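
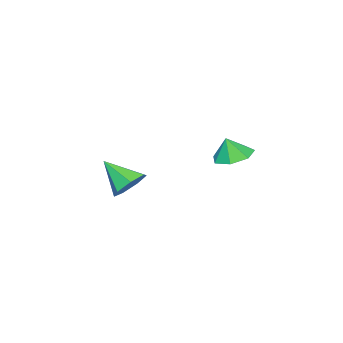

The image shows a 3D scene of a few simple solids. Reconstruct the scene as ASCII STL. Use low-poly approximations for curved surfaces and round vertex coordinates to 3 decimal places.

solid 
facet normal -0.242 0.200 -0.949
outer loop
vertex -3.091 3.073 2.837
vertex -3.984 3.499 3.155
vertex -3.061 3.957 3.016
endloop
endfacet
facet normal 0.912 -0.111 0.395
outer loop
vertex -3.091 3.073 2.837
vertex -3.061 3.957 3.016
vertex -3.696 3.261 4.285
endloop
endfacet
facet normal -0.242 0.200 -0.950
outer loop
vertex -3.061 3.957 3.016
vertex -3.984 3.499 3.155
vertex -3.727 4.496 3.299
endloop
endfacet
facet normal 0.645 0.487 0.590
outer loop
vertex -3.061 3.957 3.016
vertex -3.727 4.496 3.299
vertex -3.696 3.261 4.285
endloop
endfacet
facet normal -0.244 0.200 -0.949
outer loop
vertex -3.727 4.496 3.299
vertex -3.984 3.499 3.155
vertex -4.586 4.285 3.475
endloop
endfacet
facet normal 0.007 0.624 0.781
outer loop
vertex -3.727 4.496 3.299
vertex -4.586 4.285 3.475
vertex -3.696 3.261 4.285
endloop
endfacet
facet normal -0.243 0.201 -0.949
outer loop
vertex -4.586 4.285 3.475
vertex -3.984 3.499 3.155
vertex -4.993 3.481 3.409
endloop
endfacet
facet normal -0.525 0.198 0.828
outer loop
vertex -4.586 4.285 3.475
vertex -4.993 3.481 3.409
vertex -3.696 3.261 4.285
endloop
endfacet
facet normal -0.243 0.199 -0.949
outer loop
vertex -4.993 3.481 3.409
vertex -3.984 3.499 3.155
vertex -4.64 2.691 3.153
endloop
endfacet
facet normal -0.548 -0.469 0.693
outer loop
vertex -4.993 3.481 3.409
vertex -4.64 2.691 3.153
vertex -3.696 3.261 4.285
endloop
endfacet
facet normal -0.243 0.200 -0.949
outer loop
vertex -4.64 2.691 3.153
vertex -3.984 3.499 3.155
vertex -3.793 2.51 2.898
endloop
endfacet
facet normal -0.044 -0.877 0.478
outer loop
vertex -4.64 2.691 3.153
vertex -3.793 2.51 2.898
vertex -3.696 3.261 4.285
endloop
endfacet
facet normal -0.243 0.200 -0.949
outer loop
vertex -3.793 2.51 2.898
vertex -3.984 3.499 3.155
vertex -3.091 3.073 2.837
endloop
endfacet
facet normal 0.605 -0.717 0.346
outer loop
vertex -3.793 2.51 2.898
vertex -3.091 3.073 2.837
vertex -3.696 3.261 4.285
endloop
endfacet
facet normal -0.051 0.771 -0.635
outer loop
vertex -2.519 -2.378 -0.573
vertex -3.152 -1.87 0.094
vertex -2.103 -1.846 0.039
endloop
endfacet
facet normal 0.825 -0.561 -0.073
outer loop
vertex -2.519 -2.378 -0.573
vertex -2.103 -1.846 0.039
vertex -3.048 -3.41 1.366
endloop
endfacet
facet normal -0.051 0.770 -0.636
outer loop
vertex -2.103 -1.846 0.039
vertex -3.152 -1.87 0.094
vertex -2.477 -1.331 0.692
endloop
endfacet
facet normal 0.845 -0.060 0.531
outer loop
vertex -2.103 -1.846 0.039
vertex -2.477 -1.331 0.692
vertex -3.048 -3.41 1.366
endloop
endfacet
facet normal -0.052 0.770 -0.636
outer loop
vertex -2.477 -1.331 0.692
vertex -3.152 -1.87 0.094
vertex -3.358 -1.223 0.895
endloop
endfacet
facet normal 0.246 0.237 0.940
outer loop
vertex -2.477 -1.331 0.692
vertex -3.358 -1.223 0.895
vertex -3.048 -3.41 1.366
endloop
endfacet
facet normal -0.051 0.770 -0.635
outer loop
vertex -3.358 -1.223 0.895
vertex -3.152 -1.87 0.094
vertex -4.084 -1.601 0.495
endloop
endfacet
facet normal -0.522 0.108 0.846
outer loop
vertex -3.358 -1.223 0.895
vertex -4.084 -1.601 0.495
vertex -3.048 -3.41 1.366
endloop
endfacet
facet normal -0.051 0.770 -0.636
outer loop
vertex -4.084 -1.601 0.495
vertex -3.152 -1.87 0.094
vertex -4.108 -2.182 -0.207
endloop
endfacet
facet normal -0.880 -0.350 0.320
outer loop
vertex -4.084 -1.601 0.495
vertex -4.108 -2.182 -0.207
vertex -3.048 -3.41 1.366
endloop
endfacet
facet normal -0.051 0.770 -0.636
outer loop
vertex -4.108 -2.182 -0.207
vertex -3.152 -1.87 0.094
vertex -3.411 -2.528 -0.682
endloop
endfacet
facet normal -0.559 -0.793 -0.242
outer loop
vertex -4.108 -2.182 -0.207
vertex -3.411 -2.528 -0.682
vertex -3.048 -3.41 1.366
endloop
endfacet
facet normal -0.052 0.770 -0.636
outer loop
vertex -3.411 -2.528 -0.682
vertex -3.152 -1.87 0.094
vertex -2.519 -2.378 -0.573
endloop
endfacet
facet normal 0.200 -0.887 -0.417
outer loop
vertex -3.411 -2.528 -0.682
vertex -2.519 -2.378 -0.573
vertex -3.048 -3.41 1.366
endloop
endfacet

endsolid


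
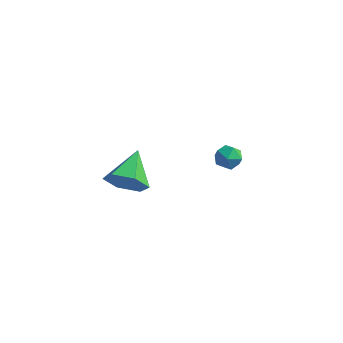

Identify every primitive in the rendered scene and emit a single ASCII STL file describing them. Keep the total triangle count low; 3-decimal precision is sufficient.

solid 
facet normal 0.167 -0.877 -0.451
outer loop
vertex -1.597 -2.602 2.224
vertex -2.004 -3.105 3.05
vertex -2.625 -2.814 2.255
endloop
endfacet
facet normal -0.179 0.778 -0.603
outer loop
vertex -1.597 -2.602 2.224
vertex -2.625 -2.814 2.255
vertex -2.316 -1.475 3.89
endloop
endfacet
facet normal 0.167 -0.877 -0.451
outer loop
vertex -2.625 -2.814 2.255
vertex -2.004 -3.105 3.05
vertex -3.032 -3.317 3.081
endloop
endfacet
facet normal -0.888 0.424 -0.179
outer loop
vertex -2.625 -2.814 2.255
vertex -3.032 -3.317 3.081
vertex -2.316 -1.475 3.89
endloop
endfacet
facet normal 0.167 -0.876 -0.452
outer loop
vertex -3.032 -3.317 3.081
vertex -2.004 -3.105 3.05
vertex -2.412 -3.609 3.877
endloop
endfacet
facet normal -0.783 0.031 0.621
outer loop
vertex -3.032 -3.317 3.081
vertex -2.412 -3.609 3.877
vertex -2.316 -1.475 3.89
endloop
endfacet
facet normal 0.167 -0.876 -0.452
outer loop
vertex -2.412 -3.609 3.877
vertex -2.004 -3.105 3.05
vertex -1.384 -3.397 3.846
endloop
endfacet
facet normal 0.032 -0.008 0.999
outer loop
vertex -2.412 -3.609 3.877
vertex -1.384 -3.397 3.846
vertex -2.316 -1.475 3.89
endloop
endfacet
facet normal 0.167 -0.876 -0.452
outer loop
vertex -1.384 -3.397 3.846
vertex -2.004 -3.105 3.05
vertex -0.977 -2.893 3.019
endloop
endfacet
facet normal 0.741 0.346 0.576
outer loop
vertex -1.384 -3.397 3.846
vertex -0.977 -2.893 3.019
vertex -2.316 -1.475 3.89
endloop
endfacet
facet normal 0.167 -0.877 -0.451
outer loop
vertex -0.977 -2.893 3.019
vertex -2.004 -3.105 3.05
vertex -1.597 -2.602 2.224
endloop
endfacet
facet normal 0.636 0.738 -0.225
outer loop
vertex -0.977 -2.893 3.019
vertex -1.597 -2.602 2.224
vertex -2.316 -1.475 3.89
endloop
endfacet
facet normal -0.779 0.618 -0.106
outer loop
vertex -0.464 3.703 0.262
vertex -0.924 3.163 0.492
vertex -0.62 3.631 0.988
endloop
endfacet
facet normal -0.185 0.981 0.057
outer loop
vertex -0.464 3.703 0.262
vertex -0.62 3.631 0.988
vertex 0.079 3.776 0.769
endloop
endfacet
facet normal 0.302 0.843 -0.445
outer loop
vertex -0.464 3.703 0.262
vertex 0.079 3.776 0.769
vertex 0.206 3.398 0.138
endloop
endfacet
facet normal 0.011 0.397 -0.918
outer loop
vertex -0.464 3.703 0.262
vertex 0.206 3.398 0.138
vertex -0.414 3.019 -0.033
endloop
endfacet
facet normal -0.657 0.258 -0.709
outer loop
vertex -0.464 3.703 0.262
vertex -0.414 3.019 -0.033
vertex -0.924 3.163 0.492
endloop
endfacet
facet normal 0.061 0.731 0.679
outer loop
vertex 0.079 3.776 0.769
vertex -0.62 3.631 0.988
vertex -0.046 3.281 1.313
endloop
endfacet
facet normal -0.899 0.144 0.415
outer loop
vertex -0.62 3.631 0.988
vertex -0.924 3.163 0.492
vertex -0.666 2.902 1.142
endloop
endfacet
facet normal -0.702 -0.439 -0.561
outer loop
vertex -0.924 3.163 0.492
vertex -0.414 3.019 -0.033
vertex -0.539 2.524 0.511
endloop
endfacet
facet normal 0.379 -0.214 -0.900
outer loop
vertex -0.414 3.019 -0.033
vertex 0.206 3.398 0.138
vertex 0.16 2.669 0.292
endloop
endfacet
facet normal 0.851 0.509 -0.133
outer loop
vertex 0.206 3.398 0.138
vertex 0.079 3.776 0.769
vertex 0.464 3.137 0.788
endloop
endfacet
facet normal -0.011 -0.397 0.918
outer loop
vertex 0.004 2.597 1.018
vertex -0.046 3.281 1.313
vertex -0.666 2.902 1.142
endloop
endfacet
facet normal -0.302 -0.843 0.445
outer loop
vertex 0.004 2.597 1.018
vertex -0.666 2.902 1.142
vertex -0.539 2.524 0.511
endloop
endfacet
facet normal 0.185 -0.981 -0.057
outer loop
vertex 0.004 2.597 1.018
vertex -0.539 2.524 0.511
vertex 0.16 2.669 0.292
endloop
endfacet
facet normal 0.779 -0.618 0.106
outer loop
vertex 0.004 2.597 1.018
vertex 0.16 2.669 0.292
vertex 0.464 3.137 0.788
endloop
endfacet
facet normal 0.657 -0.258 0.709
outer loop
vertex 0.004 2.597 1.018
vertex 0.464 3.137 0.788
vertex -0.046 3.281 1.313
endloop
endfacet
facet normal -0.379 0.214 0.900
outer loop
vertex -0.666 2.902 1.142
vertex -0.046 3.281 1.313
vertex -0.62 3.631 0.988
endloop
endfacet
facet normal -0.851 -0.509 0.133
outer loop
vertex -0.539 2.524 0.511
vertex -0.666 2.902 1.142
vertex -0.924 3.163 0.492
endloop
endfacet
facet normal -0.061 -0.731 -0.679
outer loop
vertex 0.16 2.669 0.292
vertex -0.539 2.524 0.511
vertex -0.414 3.019 -0.033
endloop
endfacet
facet normal 0.899 -0.144 -0.415
outer loop
vertex 0.464 3.137 0.788
vertex 0.16 2.669 0.292
vertex 0.206 3.398 0.138
endloop
endfacet
facet normal 0.702 0.439 0.561
outer loop
vertex -0.046 3.281 1.313
vertex 0.464 3.137 0.788
vertex 0.079 3.776 0.769
endloop
endfacet

endsolid


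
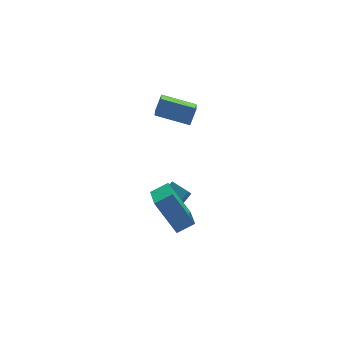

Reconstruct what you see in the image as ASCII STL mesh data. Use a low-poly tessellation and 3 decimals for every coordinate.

solid 
facet normal -0.348 0.442 0.827
outer loop
vertex -4.214 -2.16 2.262
vertex -3.294 -2.209 2.675
vertex -3.894 -0.861 1.703
endloop
endfacet
facet normal -0.911 0.048 -0.409
outer loop
vertex -3.146 -1.811 -0.075
vertex -4.214 -2.16 2.262
vertex -3.894 -0.861 1.703
endloop
endfacet
facet normal -0.347 0.442 0.827
outer loop
vertex -3.894 -0.861 1.703
vertex -3.294 -2.209 2.675
vertex -2.973 -0.91 2.116
endloop
endfacet
facet normal 0.221 0.896 -0.386
outer loop
vertex -2.973 -0.91 2.116
vertex -3.146 -1.811 -0.075
vertex -3.894 -0.861 1.703
endloop
endfacet
facet normal -0.221 -0.896 0.386
outer loop
vertex -4.214 -2.16 2.262
vertex -2.546 -3.159 0.897
vertex -3.294 -2.209 2.675
endloop
endfacet
facet normal -0.911 0.049 -0.409
outer loop
vertex -3.467 -3.11 0.484
vertex -4.214 -2.16 2.262
vertex -3.146 -1.811 -0.075
endloop
endfacet
facet normal -0.221 -0.896 0.386
outer loop
vertex -3.467 -3.11 0.484
vertex -2.546 -3.159 0.897
vertex -4.214 -2.16 2.262
endloop
endfacet
facet normal 0.911 -0.049 0.409
outer loop
vertex -3.294 -2.209 2.675
vertex -2.546 -3.159 0.897
vertex -2.973 -0.91 2.116
endloop
endfacet
facet normal 0.221 0.896 -0.386
outer loop
vertex -2.226 -1.86 0.338
vertex -3.146 -1.811 -0.075
vertex -2.973 -0.91 2.116
endloop
endfacet
facet normal 0.911 -0.049 0.409
outer loop
vertex -2.973 -0.91 2.116
vertex -2.546 -3.159 0.897
vertex -2.226 -1.86 0.338
endloop
endfacet
facet normal 0.348 -0.442 -0.827
outer loop
vertex -2.226 -1.86 0.338
vertex -3.467 -3.11 0.484
vertex -3.146 -1.811 -0.075
endloop
endfacet
facet normal 0.347 -0.442 -0.827
outer loop
vertex -2.546 -3.159 0.897
vertex -3.467 -3.11 0.484
vertex -2.226 -1.86 0.338
endloop
endfacet
facet normal -0.351 -0.454 0.819
outer loop
vertex -1.518 0.005 -0.252
vertex -2.038 0.837 -0.013
vertex -2.159 -0.273 -0.681
endloop
endfacet
facet normal 0.515 -0.824 -0.236
outer loop
vertex -1.822 0.163 -1.467
vertex -1.518 0.005 -0.252
vertex -2.159 -0.273 -0.681
endloop
endfacet
facet normal -0.351 -0.454 0.819
outer loop
vertex -2.159 -0.273 -0.681
vertex -2.038 0.837 -0.013
vertex -2.679 0.559 -0.442
endloop
endfacet
facet normal -0.782 -0.339 -0.523
outer loop
vertex -2.679 0.559 -0.442
vertex -1.822 0.163 -1.467
vertex -2.159 -0.273 -0.681
endloop
endfacet
facet normal 0.782 0.339 0.523
outer loop
vertex -1.518 0.005 -0.252
vertex -1.701 1.273 -0.799
vertex -2.038 0.837 -0.013
endloop
endfacet
facet normal 0.515 -0.824 -0.236
outer loop
vertex -1.181 0.441 -1.038
vertex -1.518 0.005 -0.252
vertex -1.822 0.163 -1.467
endloop
endfacet
facet normal 0.782 0.339 0.523
outer loop
vertex -1.181 0.441 -1.038
vertex -1.701 1.273 -0.799
vertex -1.518 0.005 -0.252
endloop
endfacet
facet normal -0.515 0.824 0.236
outer loop
vertex -2.038 0.837 -0.013
vertex -1.701 1.273 -0.799
vertex -2.679 0.559 -0.442
endloop
endfacet
facet normal -0.782 -0.339 -0.523
outer loop
vertex -2.342 0.995 -1.228
vertex -1.822 0.163 -1.467
vertex -2.679 0.559 -0.442
endloop
endfacet
facet normal -0.515 0.824 0.236
outer loop
vertex -2.679 0.559 -0.442
vertex -1.701 1.273 -0.799
vertex -2.342 0.995 -1.228
endloop
endfacet
facet normal 0.351 0.454 -0.819
outer loop
vertex -2.342 0.995 -1.228
vertex -1.181 0.441 -1.038
vertex -1.822 0.163 -1.467
endloop
endfacet
facet normal 0.351 0.454 -0.819
outer loop
vertex -1.701 1.273 -0.799
vertex -1.181 0.441 -1.038
vertex -2.342 0.995 -1.228
endloop
endfacet
facet normal -0.801 0.543 0.252
outer loop
vertex -1.77 3.711 2.65
vertex -1.26 4.093 3.446
vertex -1.329 4.717 1.883
endloop
endfacet
facet normal -0.500 -0.375 -0.780
outer loop
vertex 0.16 3.707 1.414
vertex -1.77 3.711 2.65
vertex -1.329 4.717 1.883
endloop
endfacet
facet normal -0.801 0.543 0.252
outer loop
vertex -1.329 4.717 1.883
vertex -1.26 4.093 3.446
vertex -0.819 5.1 2.679
endloop
endfacet
facet normal 0.329 0.751 -0.572
outer loop
vertex -0.819 5.1 2.679
vertex 0.16 3.707 1.414
vertex -1.329 4.717 1.883
endloop
endfacet
facet normal -0.330 -0.751 0.572
outer loop
vertex -1.77 3.711 2.65
vertex 0.229 3.083 2.977
vertex -1.26 4.093 3.446
endloop
endfacet
facet normal -0.500 -0.375 -0.780
outer loop
vertex -0.281 2.7 2.181
vertex -1.77 3.711 2.65
vertex 0.16 3.707 1.414
endloop
endfacet
facet normal -0.330 -0.751 0.572
outer loop
vertex -0.281 2.7 2.181
vertex 0.229 3.083 2.977
vertex -1.77 3.711 2.65
endloop
endfacet
facet normal 0.500 0.375 0.780
outer loop
vertex -1.26 4.093 3.446
vertex 0.229 3.083 2.977
vertex -0.819 5.1 2.679
endloop
endfacet
facet normal 0.330 0.751 -0.572
outer loop
vertex 0.67 4.089 2.21
vertex 0.16 3.707 1.414
vertex -0.819 5.1 2.679
endloop
endfacet
facet normal 0.501 0.375 0.780
outer loop
vertex -0.819 5.1 2.679
vertex 0.229 3.083 2.977
vertex 0.67 4.089 2.21
endloop
endfacet
facet normal 0.801 -0.543 -0.253
outer loop
vertex 0.67 4.089 2.21
vertex -0.281 2.7 2.181
vertex 0.16 3.707 1.414
endloop
endfacet
facet normal 0.801 -0.543 -0.252
outer loop
vertex 0.229 3.083 2.977
vertex -0.281 2.7 2.181
vertex 0.67 4.089 2.21
endloop
endfacet

endsolid


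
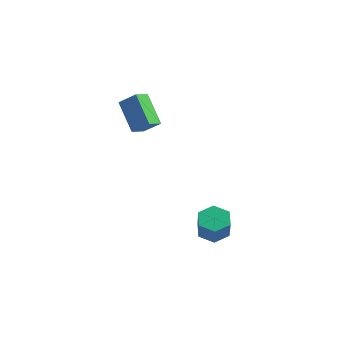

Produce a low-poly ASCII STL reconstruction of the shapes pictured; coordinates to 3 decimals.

solid 
facet normal -0.476 0.405 -0.780
outer loop
vertex 3.101 2.157 -2.724
vertex 2.427 1.819 -2.488
vertex 2.618 2.541 -2.23
endloop
endfacet
facet normal 0.632 0.775 0.015
outer loop
vertex 3.101 2.157 -2.724
vertex 2.618 2.541 -2.23
vertex 3.807 1.559 -1.569
endloop
endfacet
facet normal 0.632 0.775 0.015
outer loop
vertex 3.807 1.559 -1.569
vertex 2.618 2.541 -2.23
vertex 3.324 1.943 -1.075
endloop
endfacet
facet normal 0.477 -0.404 0.780
outer loop
vertex 3.807 1.559 -1.569
vertex 3.324 1.943 -1.075
vertex 3.133 1.221 -1.332
endloop
endfacet
facet normal -0.477 0.405 -0.780
outer loop
vertex 2.618 2.541 -2.23
vertex 2.427 1.819 -2.488
vertex 1.945 2.203 -1.994
endloop
endfacet
facet normal -0.213 0.808 0.549
outer loop
vertex 2.618 2.541 -2.23
vertex 1.945 2.203 -1.994
vertex 3.324 1.943 -1.075
endloop
endfacet
facet normal -0.213 0.808 0.549
outer loop
vertex 3.324 1.943 -1.075
vertex 1.945 2.203 -1.994
vertex 2.65 1.605 -0.839
endloop
endfacet
facet normal 0.476 -0.404 0.781
outer loop
vertex 3.324 1.943 -1.075
vertex 2.65 1.605 -0.839
vertex 3.133 1.221 -1.332
endloop
endfacet
facet normal -0.477 0.405 -0.780
outer loop
vertex 1.945 2.203 -1.994
vertex 2.427 1.819 -2.488
vertex 1.753 1.481 -2.251
endloop
endfacet
facet normal -0.845 0.035 0.534
outer loop
vertex 1.945 2.203 -1.994
vertex 1.753 1.481 -2.251
vertex 2.65 1.605 -0.839
endloop
endfacet
facet normal -0.845 0.034 0.534
outer loop
vertex 2.65 1.605 -0.839
vertex 1.753 1.481 -2.251
vertex 2.459 0.883 -1.096
endloop
endfacet
facet normal 0.476 -0.404 0.781
outer loop
vertex 2.65 1.605 -0.839
vertex 2.459 0.883 -1.096
vertex 3.133 1.221 -1.332
endloop
endfacet
facet normal -0.477 0.404 -0.780
outer loop
vertex 1.753 1.481 -2.251
vertex 2.427 1.819 -2.488
vertex 2.236 1.097 -2.745
endloop
endfacet
facet normal -0.632 -0.775 -0.015
outer loop
vertex 1.753 1.481 -2.251
vertex 2.236 1.097 -2.745
vertex 2.459 0.883 -1.096
endloop
endfacet
facet normal -0.632 -0.775 -0.015
outer loop
vertex 2.459 0.883 -1.096
vertex 2.236 1.097 -2.745
vertex 2.942 0.499 -1.59
endloop
endfacet
facet normal 0.476 -0.405 0.780
outer loop
vertex 2.459 0.883 -1.096
vertex 2.942 0.499 -1.59
vertex 3.133 1.221 -1.332
endloop
endfacet
facet normal -0.476 0.404 -0.781
outer loop
vertex 2.236 1.097 -2.745
vertex 2.427 1.819 -2.488
vertex 2.91 1.435 -2.981
endloop
endfacet
facet normal 0.213 -0.808 -0.549
outer loop
vertex 2.236 1.097 -2.745
vertex 2.91 1.435 -2.981
vertex 2.942 0.499 -1.59
endloop
endfacet
facet normal 0.213 -0.808 -0.549
outer loop
vertex 2.942 0.499 -1.59
vertex 2.91 1.435 -2.981
vertex 3.615 0.837 -1.826
endloop
endfacet
facet normal 0.477 -0.405 0.780
outer loop
vertex 2.942 0.499 -1.59
vertex 3.615 0.837 -1.826
vertex 3.133 1.221 -1.332
endloop
endfacet
facet normal -0.476 0.404 -0.781
outer loop
vertex 2.91 1.435 -2.981
vertex 2.427 1.819 -2.488
vertex 3.101 2.157 -2.724
endloop
endfacet
facet normal 0.845 -0.034 -0.533
outer loop
vertex 2.91 1.435 -2.981
vertex 3.101 2.157 -2.724
vertex 3.615 0.837 -1.826
endloop
endfacet
facet normal 0.845 -0.034 -0.534
outer loop
vertex 3.615 0.837 -1.826
vertex 3.101 2.157 -2.724
vertex 3.807 1.559 -1.569
endloop
endfacet
facet normal 0.477 -0.405 0.780
outer loop
vertex 3.615 0.837 -1.826
vertex 3.807 1.559 -1.569
vertex 3.133 1.221 -1.332
endloop
endfacet
facet normal -0.644 0.126 0.754
outer loop
vertex -2.342 1.379 4.479
vertex -2.455 2.169 4.251
vertex -3.184 1.065 3.812
endloop
endfacet
facet normal 0.137 -0.952 0.275
outer loop
vertex -1.985 0.831 2.409
vertex -2.342 1.379 4.479
vertex -3.184 1.065 3.812
endloop
endfacet
facet normal -0.645 0.126 0.754
outer loop
vertex -3.184 1.065 3.812
vertex -2.455 2.169 4.251
vertex -3.297 1.855 3.583
endloop
endfacet
facet normal -0.752 -0.280 -0.596
outer loop
vertex -3.297 1.855 3.583
vertex -1.985 0.831 2.409
vertex -3.184 1.065 3.812
endloop
endfacet
facet normal 0.752 0.280 0.596
outer loop
vertex -2.342 1.379 4.479
vertex -1.256 1.935 2.848
vertex -2.455 2.169 4.251
endloop
endfacet
facet normal 0.136 -0.952 0.275
outer loop
vertex -1.143 1.145 3.077
vertex -2.342 1.379 4.479
vertex -1.985 0.831 2.409
endloop
endfacet
facet normal 0.752 0.280 0.596
outer loop
vertex -1.143 1.145 3.077
vertex -1.256 1.935 2.848
vertex -2.342 1.379 4.479
endloop
endfacet
facet normal -0.136 0.952 -0.275
outer loop
vertex -2.455 2.169 4.251
vertex -1.256 1.935 2.848
vertex -3.297 1.855 3.583
endloop
endfacet
facet normal -0.752 -0.280 -0.597
outer loop
vertex -2.098 1.621 2.181
vertex -1.985 0.831 2.409
vertex -3.297 1.855 3.583
endloop
endfacet
facet normal -0.137 0.952 -0.276
outer loop
vertex -3.297 1.855 3.583
vertex -1.256 1.935 2.848
vertex -2.098 1.621 2.181
endloop
endfacet
facet normal 0.645 -0.125 -0.754
outer loop
vertex -2.098 1.621 2.181
vertex -1.143 1.145 3.077
vertex -1.985 0.831 2.409
endloop
endfacet
facet normal 0.644 -0.126 -0.754
outer loop
vertex -1.256 1.935 2.848
vertex -1.143 1.145 3.077
vertex -2.098 1.621 2.181
endloop
endfacet

endsolid


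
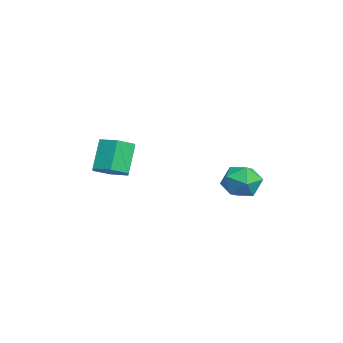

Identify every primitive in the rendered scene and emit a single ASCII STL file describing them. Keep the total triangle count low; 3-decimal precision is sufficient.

solid 
facet normal 0.441 -0.230 -0.868
outer loop
vertex 0.814 -2.725 1.185
vertex 0.16 -3.604 1.085
vertex -0.154 -2.635 0.669
endloop
endfacet
facet normal 0.178 0.970 -0.166
outer loop
vertex 0.814 -2.725 1.185
vertex -0.154 -2.635 0.669
vertex -0.086 -2.257 2.955
endloop
endfacet
facet normal 0.179 0.970 -0.166
outer loop
vertex -0.086 -2.257 2.955
vertex -0.154 -2.635 0.669
vertex -1.053 -2.167 2.439
endloop
endfacet
facet normal -0.441 0.230 0.867
outer loop
vertex -0.086 -2.257 2.955
vertex -1.053 -2.167 2.439
vertex -0.74 -3.136 2.855
endloop
endfacet
facet normal 0.441 -0.230 -0.868
outer loop
vertex -0.154 -2.635 0.669
vertex 0.16 -3.604 1.085
vertex -0.808 -3.514 0.569
endloop
endfacet
facet normal -0.672 0.556 -0.489
outer loop
vertex -0.154 -2.635 0.669
vertex -0.808 -3.514 0.569
vertex -1.053 -2.167 2.439
endloop
endfacet
facet normal -0.672 0.556 -0.489
outer loop
vertex -1.053 -2.167 2.439
vertex -0.808 -3.514 0.569
vertex -1.707 -3.046 2.339
endloop
endfacet
facet normal -0.441 0.230 0.867
outer loop
vertex -1.053 -2.167 2.439
vertex -1.707 -3.046 2.339
vertex -0.74 -3.136 2.855
endloop
endfacet
facet normal 0.441 -0.230 -0.868
outer loop
vertex -0.808 -3.514 0.569
vertex 0.16 -3.604 1.085
vertex -0.494 -4.483 0.985
endloop
endfacet
facet normal -0.851 -0.414 -0.323
outer loop
vertex -0.808 -3.514 0.569
vertex -0.494 -4.483 0.985
vertex -1.707 -3.046 2.339
endloop
endfacet
facet normal -0.851 -0.414 -0.323
outer loop
vertex -1.707 -3.046 2.339
vertex -0.494 -4.483 0.985
vertex -1.394 -4.015 2.755
endloop
endfacet
facet normal -0.441 0.230 0.867
outer loop
vertex -1.707 -3.046 2.339
vertex -1.394 -4.015 2.755
vertex -0.74 -3.136 2.855
endloop
endfacet
facet normal 0.441 -0.230 -0.867
outer loop
vertex -0.494 -4.483 0.985
vertex 0.16 -3.604 1.085
vertex 0.473 -4.573 1.501
endloop
endfacet
facet normal -0.179 -0.970 0.166
outer loop
vertex -0.494 -4.483 0.985
vertex 0.473 -4.573 1.501
vertex -1.394 -4.015 2.755
endloop
endfacet
facet normal -0.179 -0.970 0.166
outer loop
vertex -1.394 -4.015 2.755
vertex 0.473 -4.573 1.501
vertex -0.426 -4.105 3.271
endloop
endfacet
facet normal -0.441 0.230 0.868
outer loop
vertex -1.394 -4.015 2.755
vertex -0.426 -4.105 3.271
vertex -0.74 -3.136 2.855
endloop
endfacet
facet normal 0.441 -0.230 -0.867
outer loop
vertex 0.473 -4.573 1.501
vertex 0.16 -3.604 1.085
vertex 1.127 -3.694 1.601
endloop
endfacet
facet normal 0.672 -0.556 0.489
outer loop
vertex 0.473 -4.573 1.501
vertex 1.127 -3.694 1.601
vertex -0.426 -4.105 3.271
endloop
endfacet
facet normal 0.672 -0.556 0.489
outer loop
vertex -0.426 -4.105 3.271
vertex 1.127 -3.694 1.601
vertex 0.228 -3.226 3.371
endloop
endfacet
facet normal -0.441 0.230 0.868
outer loop
vertex -0.426 -4.105 3.271
vertex 0.228 -3.226 3.371
vertex -0.74 -3.136 2.855
endloop
endfacet
facet normal 0.441 -0.230 -0.867
outer loop
vertex 1.127 -3.694 1.601
vertex 0.16 -3.604 1.085
vertex 0.814 -2.725 1.185
endloop
endfacet
facet normal 0.851 0.414 0.323
outer loop
vertex 1.127 -3.694 1.601
vertex 0.814 -2.725 1.185
vertex 0.228 -3.226 3.371
endloop
endfacet
facet normal 0.851 0.414 0.323
outer loop
vertex 0.228 -3.226 3.371
vertex 0.814 -2.725 1.185
vertex -0.086 -2.257 2.955
endloop
endfacet
facet normal -0.441 0.230 0.868
outer loop
vertex 0.228 -3.226 3.371
vertex -0.086 -2.257 2.955
vertex -0.74 -3.136 2.855
endloop
endfacet
facet normal -0.372 0.140 0.917
outer loop
vertex 0.568 3.91 1.079
vertex 0.609 2.687 1.282
vertex 1.585 3.397 1.57
endloop
endfacet
facet normal 0.012 0.704 0.710
outer loop
vertex 0.568 3.91 1.079
vertex 1.585 3.397 1.57
vertex 1.692 4.274 0.699
endloop
endfacet
facet normal -0.273 0.956 0.107
outer loop
vertex 0.568 3.91 1.079
vertex 1.692 4.274 0.699
vertex 0.782 4.106 -0.128
endloop
endfacet
facet normal -0.835 0.548 -0.059
outer loop
vertex 0.568 3.91 1.079
vertex 0.782 4.106 -0.128
vertex 0.113 3.125 0.232
endloop
endfacet
facet normal -0.896 0.043 0.441
outer loop
vertex 0.568 3.91 1.079
vertex 0.113 3.125 0.232
vertex 0.609 2.687 1.282
endloop
endfacet
facet normal 0.673 0.478 0.564
outer loop
vertex 1.692 4.274 0.699
vertex 1.585 3.397 1.57
vertex 2.427 3.275 0.668
endloop
endfacet
facet normal 0.050 -0.434 0.899
outer loop
vertex 1.585 3.397 1.57
vertex 0.609 2.687 1.282
vertex 1.758 2.294 1.028
endloop
endfacet
facet normal -0.797 -0.590 0.130
outer loop
vertex 0.609 2.687 1.282
vertex 0.113 3.125 0.232
vertex 0.848 2.126 0.201
endloop
endfacet
facet normal -0.697 0.225 -0.681
outer loop
vertex 0.113 3.125 0.232
vertex 0.782 4.106 -0.128
vertex 0.955 3.003 -0.67
endloop
endfacet
facet normal 0.212 0.886 -0.413
outer loop
vertex 0.782 4.106 -0.128
vertex 1.692 4.274 0.699
vertex 1.931 3.713 -0.382
endloop
endfacet
facet normal 0.835 -0.548 0.059
outer loop
vertex 1.972 2.49 -0.179
vertex 2.427 3.275 0.668
vertex 1.758 2.294 1.028
endloop
endfacet
facet normal 0.273 -0.956 -0.107
outer loop
vertex 1.972 2.49 -0.179
vertex 1.758 2.294 1.028
vertex 0.848 2.126 0.201
endloop
endfacet
facet normal -0.012 -0.704 -0.710
outer loop
vertex 1.972 2.49 -0.179
vertex 0.848 2.126 0.201
vertex 0.955 3.003 -0.67
endloop
endfacet
facet normal 0.372 -0.140 -0.917
outer loop
vertex 1.972 2.49 -0.179
vertex 0.955 3.003 -0.67
vertex 1.931 3.713 -0.382
endloop
endfacet
facet normal 0.896 -0.043 -0.441
outer loop
vertex 1.972 2.49 -0.179
vertex 1.931 3.713 -0.382
vertex 2.427 3.275 0.668
endloop
endfacet
facet normal 0.697 -0.225 0.681
outer loop
vertex 1.758 2.294 1.028
vertex 2.427 3.275 0.668
vertex 1.585 3.397 1.57
endloop
endfacet
facet normal -0.212 -0.886 0.413
outer loop
vertex 0.848 2.126 0.201
vertex 1.758 2.294 1.028
vertex 0.609 2.687 1.282
endloop
endfacet
facet normal -0.673 -0.478 -0.564
outer loop
vertex 0.955 3.003 -0.67
vertex 0.848 2.126 0.201
vertex 0.113 3.125 0.232
endloop
endfacet
facet normal -0.050 0.434 -0.899
outer loop
vertex 1.931 3.713 -0.382
vertex 0.955 3.003 -0.67
vertex 0.782 4.106 -0.128
endloop
endfacet
facet normal 0.797 0.590 -0.130
outer loop
vertex 2.427 3.275 0.668
vertex 1.931 3.713 -0.382
vertex 1.692 4.274 0.699
endloop
endfacet

endsolid


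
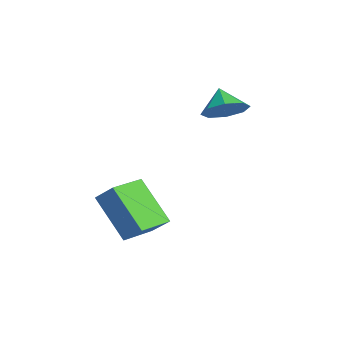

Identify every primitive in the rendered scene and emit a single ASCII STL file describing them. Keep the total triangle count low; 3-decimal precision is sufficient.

solid 
facet normal -0.540 -0.501 -0.677
outer loop
vertex 2.219 -1.921 -1.419
vertex 1.325 -0.787 -1.545
vertex 3.423 -1.144 -2.953
endloop
endfacet
facet normal 0.617 -0.782 0.088
outer loop
vertex 3.995 -0.613 -2.235
vertex 2.219 -1.921 -1.419
vertex 3.423 -1.144 -2.953
endloop
endfacet
facet normal -0.540 -0.500 -0.677
outer loop
vertex 3.423 -1.144 -2.953
vertex 1.325 -0.787 -1.545
vertex 2.53 -0.009 -3.079
endloop
endfacet
facet normal 0.574 0.370 -0.731
outer loop
vertex 2.53 -0.009 -3.079
vertex 3.995 -0.613 -2.235
vertex 3.423 -1.144 -2.953
endloop
endfacet
facet normal -0.573 -0.371 0.731
outer loop
vertex 2.219 -1.921 -1.419
vertex 1.897 -0.256 -0.827
vertex 1.325 -0.787 -1.545
endloop
endfacet
facet normal 0.616 -0.783 0.087
outer loop
vertex 2.79 -1.391 -0.701
vertex 2.219 -1.921 -1.419
vertex 3.995 -0.613 -2.235
endloop
endfacet
facet normal -0.574 -0.371 0.730
outer loop
vertex 2.79 -1.391 -0.701
vertex 1.897 -0.256 -0.827
vertex 2.219 -1.921 -1.419
endloop
endfacet
facet normal -0.617 0.782 -0.087
outer loop
vertex 1.325 -0.787 -1.545
vertex 1.897 -0.256 -0.827
vertex 2.53 -0.009 -3.079
endloop
endfacet
facet normal 0.574 0.371 -0.730
outer loop
vertex 3.101 0.521 -2.361
vertex 3.995 -0.613 -2.235
vertex 2.53 -0.009 -3.079
endloop
endfacet
facet normal -0.616 0.783 -0.087
outer loop
vertex 2.53 -0.009 -3.079
vertex 1.897 -0.256 -0.827
vertex 3.101 0.521 -2.361
endloop
endfacet
facet normal 0.539 0.500 0.677
outer loop
vertex 3.101 0.521 -2.361
vertex 2.79 -1.391 -0.701
vertex 3.995 -0.613 -2.235
endloop
endfacet
facet normal 0.540 0.500 0.677
outer loop
vertex 1.897 -0.256 -0.827
vertex 2.79 -1.391 -0.701
vertex 3.101 0.521 -2.361
endloop
endfacet
facet normal 0.695 0.071 -0.716
outer loop
vertex 1.78 2.686 2.502
vertex 1.145 2.858 1.903
vertex 1.651 3.353 2.443
endloop
endfacet
facet normal 0.132 0.113 0.985
outer loop
vertex 1.78 2.686 2.502
vertex 1.651 3.353 2.443
vertex 0.395 2.782 2.677
endloop
endfacet
facet normal 0.695 0.070 -0.716
outer loop
vertex 1.651 3.353 2.443
vertex 1.145 2.858 1.903
vertex 1.226 3.729 2.067
endloop
endfacet
facet normal -0.137 0.619 0.774
outer loop
vertex 1.651 3.353 2.443
vertex 1.226 3.729 2.067
vertex 0.395 2.782 2.677
endloop
endfacet
facet normal 0.693 0.071 -0.717
outer loop
vertex 1.226 3.729 2.067
vertex 1.145 2.858 1.903
vertex 0.752 3.596 1.596
endloop
endfacet
facet normal -0.570 0.736 0.366
outer loop
vertex 1.226 3.729 2.067
vertex 0.752 3.596 1.596
vertex 0.395 2.782 2.677
endloop
endfacet
facet normal 0.694 0.072 -0.716
outer loop
vertex 0.752 3.596 1.596
vertex 1.145 2.858 1.903
vertex 0.509 3.03 1.304
endloop
endfacet
facet normal -0.918 0.397 -0.005
outer loop
vertex 0.752 3.596 1.596
vertex 0.509 3.03 1.304
vertex 0.395 2.782 2.677
endloop
endfacet
facet normal 0.694 0.070 -0.717
outer loop
vertex 0.509 3.03 1.304
vertex 1.145 2.858 1.903
vertex 0.638 2.364 1.364
endloop
endfacet
facet normal -0.973 -0.199 -0.117
outer loop
vertex 0.509 3.03 1.304
vertex 0.638 2.364 1.364
vertex 0.395 2.782 2.677
endloop
endfacet
facet normal 0.694 0.071 -0.717
outer loop
vertex 0.638 2.364 1.364
vertex 1.145 2.858 1.903
vertex 1.064 1.987 1.739
endloop
endfacet
facet normal -0.705 -0.703 0.093
outer loop
vertex 0.638 2.364 1.364
vertex 1.064 1.987 1.739
vertex 0.395 2.782 2.677
endloop
endfacet
facet normal 0.694 0.070 -0.717
outer loop
vertex 1.064 1.987 1.739
vertex 1.145 2.858 1.903
vertex 1.537 2.121 2.21
endloop
endfacet
facet normal -0.269 -0.821 0.504
outer loop
vertex 1.064 1.987 1.739
vertex 1.537 2.121 2.21
vertex 0.395 2.782 2.677
endloop
endfacet
facet normal 0.695 0.071 -0.716
outer loop
vertex 1.537 2.121 2.21
vertex 1.145 2.858 1.903
vertex 1.78 2.686 2.502
endloop
endfacet
facet normal 0.077 -0.484 0.872
outer loop
vertex 1.537 2.121 2.21
vertex 1.78 2.686 2.502
vertex 0.395 2.782 2.677
endloop
endfacet

endsolid


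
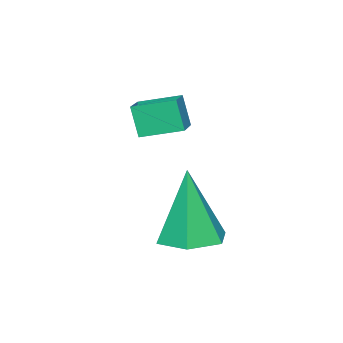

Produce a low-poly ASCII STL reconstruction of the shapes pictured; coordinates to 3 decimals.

solid 
facet normal -0.489 0.840 0.238
outer loop
vertex -0.363 2.132 -1.632
vertex 0.385 2.517 -1.454
vertex -0.309 2.381 -2.401
endloop
endfacet
facet normal -0.870 -0.448 -0.206
outer loop
vertex 0.155 1.583 -2.626
vertex -0.363 2.132 -1.632
vertex -0.309 2.381 -2.401
endloop
endfacet
facet normal -0.489 0.840 0.238
outer loop
vertex -0.309 2.381 -2.401
vertex 0.385 2.517 -1.454
vertex 0.439 2.766 -2.223
endloop
endfacet
facet normal 0.068 0.307 -0.949
outer loop
vertex 0.439 2.766 -2.223
vertex 0.155 1.583 -2.626
vertex -0.309 2.381 -2.401
endloop
endfacet
facet normal -0.068 -0.307 0.949
outer loop
vertex -0.363 2.132 -1.632
vertex 0.849 1.719 -1.679
vertex 0.385 2.517 -1.454
endloop
endfacet
facet normal -0.870 -0.448 -0.206
outer loop
vertex 0.101 1.334 -1.857
vertex -0.363 2.132 -1.632
vertex 0.155 1.583 -2.626
endloop
endfacet
facet normal -0.068 -0.307 0.949
outer loop
vertex 0.101 1.334 -1.857
vertex 0.849 1.719 -1.679
vertex -0.363 2.132 -1.632
endloop
endfacet
facet normal 0.870 0.448 0.206
outer loop
vertex 0.385 2.517 -1.454
vertex 0.849 1.719 -1.679
vertex 0.439 2.766 -2.223
endloop
endfacet
facet normal 0.068 0.307 -0.949
outer loop
vertex 0.903 1.968 -2.448
vertex 0.155 1.583 -2.626
vertex 0.439 2.766 -2.223
endloop
endfacet
facet normal 0.870 0.448 0.206
outer loop
vertex 0.439 2.766 -2.223
vertex 0.849 1.719 -1.679
vertex 0.903 1.968 -2.448
endloop
endfacet
facet normal 0.489 -0.840 -0.238
outer loop
vertex 0.903 1.968 -2.448
vertex 0.101 1.334 -1.857
vertex 0.155 1.583 -2.626
endloop
endfacet
facet normal 0.489 -0.840 -0.238
outer loop
vertex 0.849 1.719 -1.679
vertex 0.101 1.334 -1.857
vertex 0.903 1.968 -2.448
endloop
endfacet
facet normal 0.034 0.081 -0.996
outer loop
vertex 1.885 3.864 -4.676
vertex 1.241 3.503 -4.727
vertex 1.247 4.24 -4.667
endloop
endfacet
facet normal 0.467 0.782 0.412
outer loop
vertex 1.885 3.864 -4.676
vertex 1.247 4.24 -4.667
vertex 1.179 3.357 -2.913
endloop
endfacet
facet normal 0.034 0.081 -0.996
outer loop
vertex 1.247 4.24 -4.667
vertex 1.241 3.503 -4.727
vertex 0.604 3.879 -4.718
endloop
endfacet
facet normal -0.475 0.793 0.381
outer loop
vertex 1.247 4.24 -4.667
vertex 0.604 3.879 -4.718
vertex 1.179 3.357 -2.913
endloop
endfacet
facet normal 0.034 0.081 -0.996
outer loop
vertex 0.604 3.879 -4.718
vertex 1.241 3.503 -4.727
vertex 0.597 3.141 -4.778
endloop
endfacet
facet normal -0.954 -0.015 0.299
outer loop
vertex 0.604 3.879 -4.718
vertex 0.597 3.141 -4.778
vertex 1.179 3.357 -2.913
endloop
endfacet
facet normal 0.034 0.079 -0.996
outer loop
vertex 0.597 3.141 -4.778
vertex 1.241 3.503 -4.727
vertex 1.235 2.765 -4.786
endloop
endfacet
facet normal -0.489 -0.836 0.249
outer loop
vertex 0.597 3.141 -4.778
vertex 1.235 2.765 -4.786
vertex 1.179 3.357 -2.913
endloop
endfacet
facet normal 0.034 0.079 -0.996
outer loop
vertex 1.235 2.765 -4.786
vertex 1.241 3.503 -4.727
vertex 1.878 3.127 -4.735
endloop
endfacet
facet normal 0.454 -0.846 0.281
outer loop
vertex 1.235 2.765 -4.786
vertex 1.878 3.127 -4.735
vertex 1.179 3.357 -2.913
endloop
endfacet
facet normal 0.034 0.079 -0.996
outer loop
vertex 1.878 3.127 -4.735
vertex 1.241 3.503 -4.727
vertex 1.885 3.864 -4.676
endloop
endfacet
facet normal 0.931 -0.038 0.362
outer loop
vertex 1.878 3.127 -4.735
vertex 1.885 3.864 -4.676
vertex 1.179 3.357 -2.913
endloop
endfacet

endsolid


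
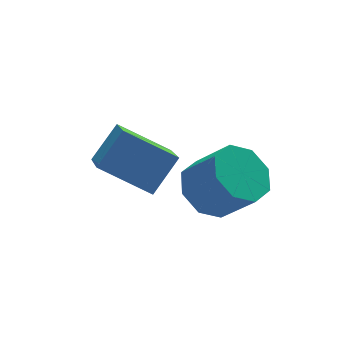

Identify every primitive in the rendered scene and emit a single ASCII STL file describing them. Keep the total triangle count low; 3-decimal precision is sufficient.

solid 
facet normal -0.419 0.526 -0.740
outer loop
vertex -0.511 1.851 0.594
vertex -1.16 1.073 0.409
vertex -1.177 1.908 1.012
endloop
endfacet
facet normal 0.332 0.848 0.414
outer loop
vertex -0.511 1.851 0.594
vertex -1.177 1.908 1.012
vertex 0.149 1.026 1.755
endloop
endfacet
facet normal 0.332 0.848 0.414
outer loop
vertex 0.149 1.026 1.755
vertex -1.177 1.908 1.012
vertex -0.517 1.082 2.174
endloop
endfacet
facet normal 0.421 -0.525 0.739
outer loop
vertex 0.149 1.026 1.755
vertex -0.517 1.082 2.174
vertex -0.5 0.247 1.571
endloop
endfacet
facet normal -0.421 0.525 -0.739
outer loop
vertex -1.177 1.908 1.012
vertex -1.16 1.073 0.409
vertex -1.833 1.475 1.078
endloop
endfacet
facet normal -0.362 0.650 0.668
outer loop
vertex -1.177 1.908 1.012
vertex -1.833 1.475 1.078
vertex -0.517 1.082 2.174
endloop
endfacet
facet normal -0.362 0.650 0.668
outer loop
vertex -0.517 1.082 2.174
vertex -1.833 1.475 1.078
vertex -1.173 0.65 2.239
endloop
endfacet
facet normal 0.420 -0.526 0.740
outer loop
vertex -0.517 1.082 2.174
vertex -1.173 0.65 2.239
vertex -0.5 0.247 1.571
endloop
endfacet
facet normal -0.420 0.526 -0.739
outer loop
vertex -1.833 1.475 1.078
vertex -1.16 1.073 0.409
vertex -2.094 0.807 0.751
endloop
endfacet
facet normal -0.845 0.070 0.530
outer loop
vertex -1.833 1.475 1.078
vertex -2.094 0.807 0.751
vertex -1.173 0.65 2.239
endloop
endfacet
facet normal -0.845 0.071 0.530
outer loop
vertex -1.173 0.65 2.239
vertex -2.094 0.807 0.751
vertex -1.434 -0.018 1.913
endloop
endfacet
facet normal 0.420 -0.525 0.740
outer loop
vertex -1.173 0.65 2.239
vertex -1.434 -0.018 1.913
vertex -0.5 0.247 1.571
endloop
endfacet
facet normal -0.420 0.525 -0.740
outer loop
vertex -2.094 0.807 0.751
vertex -1.16 1.073 0.409
vertex -1.809 0.294 0.225
endloop
endfacet
facet normal -0.832 -0.548 0.084
outer loop
vertex -2.094 0.807 0.751
vertex -1.809 0.294 0.225
vertex -1.434 -0.018 1.913
endloop
endfacet
facet normal -0.832 -0.548 0.084
outer loop
vertex -1.434 -0.018 1.913
vertex -1.809 0.294 0.225
vertex -1.149 -0.531 1.386
endloop
endfacet
facet normal 0.420 -0.526 0.739
outer loop
vertex -1.434 -0.018 1.913
vertex -1.149 -0.531 1.386
vertex -0.5 0.247 1.571
endloop
endfacet
facet normal -0.421 0.525 -0.739
outer loop
vertex -1.809 0.294 0.225
vertex -1.16 1.073 0.409
vertex -1.143 0.238 -0.194
endloop
endfacet
facet normal -0.332 -0.848 -0.414
outer loop
vertex -1.809 0.294 0.225
vertex -1.143 0.238 -0.194
vertex -1.149 -0.531 1.386
endloop
endfacet
facet normal -0.332 -0.848 -0.414
outer loop
vertex -1.149 -0.531 1.386
vertex -1.143 0.238 -0.194
vertex -0.483 -0.588 0.968
endloop
endfacet
facet normal 0.419 -0.526 0.740
outer loop
vertex -1.149 -0.531 1.386
vertex -0.483 -0.588 0.968
vertex -0.5 0.247 1.571
endloop
endfacet
facet normal -0.420 0.526 -0.740
outer loop
vertex -1.143 0.238 -0.194
vertex -1.16 1.073 0.409
vertex -0.487 0.67 -0.259
endloop
endfacet
facet normal 0.362 -0.650 -0.668
outer loop
vertex -1.143 0.238 -0.194
vertex -0.487 0.67 -0.259
vertex -0.483 -0.588 0.968
endloop
endfacet
facet normal 0.362 -0.650 -0.668
outer loop
vertex -0.483 -0.588 0.968
vertex -0.487 0.67 -0.259
vertex 0.173 -0.155 0.902
endloop
endfacet
facet normal 0.421 -0.525 0.739
outer loop
vertex -0.483 -0.588 0.968
vertex 0.173 -0.155 0.902
vertex -0.5 0.247 1.571
endloop
endfacet
facet normal -0.420 0.525 -0.740
outer loop
vertex -0.487 0.67 -0.259
vertex -1.16 1.073 0.409
vertex -0.226 1.338 0.067
endloop
endfacet
facet normal 0.845 -0.071 -0.531
outer loop
vertex -0.487 0.67 -0.259
vertex -0.226 1.338 0.067
vertex 0.173 -0.155 0.902
endloop
endfacet
facet normal 0.845 -0.071 -0.530
outer loop
vertex 0.173 -0.155 0.902
vertex -0.226 1.338 0.067
vertex 0.434 0.513 1.229
endloop
endfacet
facet normal 0.420 -0.526 0.739
outer loop
vertex 0.173 -0.155 0.902
vertex 0.434 0.513 1.229
vertex -0.5 0.247 1.571
endloop
endfacet
facet normal -0.420 0.526 -0.739
outer loop
vertex -0.226 1.338 0.067
vertex -1.16 1.073 0.409
vertex -0.511 1.851 0.594
endloop
endfacet
facet normal 0.832 0.548 -0.084
outer loop
vertex -0.226 1.338 0.067
vertex -0.511 1.851 0.594
vertex 0.434 0.513 1.229
endloop
endfacet
facet normal 0.832 0.548 -0.084
outer loop
vertex 0.434 0.513 1.229
vertex -0.511 1.851 0.594
vertex 0.149 1.026 1.755
endloop
endfacet
facet normal 0.420 -0.525 0.740
outer loop
vertex 0.434 0.513 1.229
vertex 0.149 1.026 1.755
vertex -0.5 0.247 1.571
endloop
endfacet
facet normal -0.709 0.516 0.482
outer loop
vertex -3.182 2.494 2.576
vertex -2.723 4.18 1.447
vertex -4.147 2.094 1.585
endloop
endfacet
facet normal -0.221 -0.811 0.542
outer loop
vertex -2.837 1.14 0.693
vertex -3.182 2.494 2.576
vertex -4.147 2.094 1.585
endloop
endfacet
facet normal -0.708 0.516 0.482
outer loop
vertex -4.147 2.094 1.585
vertex -2.723 4.18 1.447
vertex -3.689 3.779 0.456
endloop
endfacet
facet normal -0.671 -0.278 -0.687
outer loop
vertex -3.689 3.779 0.456
vertex -2.837 1.14 0.693
vertex -4.147 2.094 1.585
endloop
endfacet
facet normal 0.671 0.278 0.688
outer loop
vertex -3.182 2.494 2.576
vertex -1.413 3.226 0.555
vertex -2.723 4.18 1.447
endloop
endfacet
facet normal -0.220 -0.811 0.543
outer loop
vertex -1.871 1.541 1.684
vertex -3.182 2.494 2.576
vertex -2.837 1.14 0.693
endloop
endfacet
facet normal 0.670 0.279 0.688
outer loop
vertex -1.871 1.541 1.684
vertex -1.413 3.226 0.555
vertex -3.182 2.494 2.576
endloop
endfacet
facet normal 0.221 0.810 -0.543
outer loop
vertex -2.723 4.18 1.447
vertex -1.413 3.226 0.555
vertex -3.689 3.779 0.456
endloop
endfacet
facet normal -0.670 -0.278 -0.688
outer loop
vertex -2.378 2.826 -0.436
vertex -2.837 1.14 0.693
vertex -3.689 3.779 0.456
endloop
endfacet
facet normal 0.221 0.811 -0.542
outer loop
vertex -3.689 3.779 0.456
vertex -1.413 3.226 0.555
vertex -2.378 2.826 -0.436
endloop
endfacet
facet normal 0.708 -0.516 -0.482
outer loop
vertex -2.378 2.826 -0.436
vertex -1.871 1.541 1.684
vertex -2.837 1.14 0.693
endloop
endfacet
facet normal 0.709 -0.515 -0.482
outer loop
vertex -1.413 3.226 0.555
vertex -1.871 1.541 1.684
vertex -2.378 2.826 -0.436
endloop
endfacet

endsolid


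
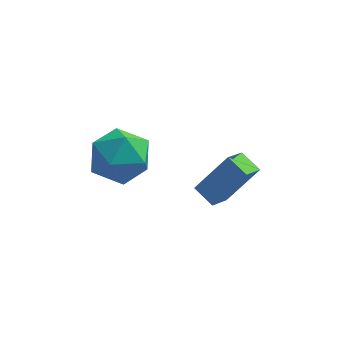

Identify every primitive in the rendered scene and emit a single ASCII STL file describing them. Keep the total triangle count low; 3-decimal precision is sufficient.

solid 
facet normal -0.599 -0.194 -0.777
outer loop
vertex 2.195 -3.311 2.183
vertex 2.663 -2.457 1.61
vertex 2.853 -3.912 1.826
endloop
endfacet
facet normal -0.415 -0.755 0.507
outer loop
vertex 3.997 -3.543 3.31
vertex 2.195 -3.311 2.183
vertex 2.853 -3.912 1.826
endloop
endfacet
facet normal -0.599 -0.194 -0.777
outer loop
vertex 2.853 -3.912 1.826
vertex 2.663 -2.457 1.61
vertex 3.321 -3.058 1.252
endloop
endfacet
facet normal 0.685 -0.626 -0.373
outer loop
vertex 3.321 -3.058 1.252
vertex 3.997 -3.543 3.31
vertex 2.853 -3.912 1.826
endloop
endfacet
facet normal -0.685 0.626 0.373
outer loop
vertex 2.195 -3.311 2.183
vertex 3.807 -2.088 3.094
vertex 2.663 -2.457 1.61
endloop
endfacet
facet normal -0.414 -0.756 0.507
outer loop
vertex 3.339 -2.942 3.668
vertex 2.195 -3.311 2.183
vertex 3.997 -3.543 3.31
endloop
endfacet
facet normal -0.685 0.626 0.372
outer loop
vertex 3.339 -2.942 3.668
vertex 3.807 -2.088 3.094
vertex 2.195 -3.311 2.183
endloop
endfacet
facet normal 0.414 0.756 -0.507
outer loop
vertex 2.663 -2.457 1.61
vertex 3.807 -2.088 3.094
vertex 3.321 -3.058 1.252
endloop
endfacet
facet normal 0.685 -0.626 -0.373
outer loop
vertex 4.465 -2.689 2.737
vertex 3.997 -3.543 3.31
vertex 3.321 -3.058 1.252
endloop
endfacet
facet normal 0.415 0.755 -0.507
outer loop
vertex 3.321 -3.058 1.252
vertex 3.807 -2.088 3.094
vertex 4.465 -2.689 2.737
endloop
endfacet
facet normal 0.599 0.193 0.777
outer loop
vertex 4.465 -2.689 2.737
vertex 3.339 -2.942 3.668
vertex 3.997 -3.543 3.31
endloop
endfacet
facet normal 0.599 0.194 0.777
outer loop
vertex 3.807 -2.088 3.094
vertex 3.339 -2.942 3.668
vertex 4.465 -2.689 2.737
endloop
endfacet
facet normal -0.352 -0.376 0.857
outer loop
vertex -1.39 -2.611 3.917
vertex -0.705 -3.644 3.745
vertex -0.225 -2.672 4.369
endloop
endfacet
facet normal -0.325 0.337 0.884
outer loop
vertex -1.39 -2.611 3.917
vertex -0.225 -2.672 4.369
vertex -0.629 -1.622 3.82
endloop
endfacet
facet normal -0.725 0.592 0.350
outer loop
vertex -1.39 -2.611 3.917
vertex -0.629 -1.622 3.82
vertex -1.359 -1.946 2.857
endloop
endfacet
facet normal -0.999 0.038 -0.006
outer loop
vertex -1.39 -2.611 3.917
vertex -1.359 -1.946 2.857
vertex -1.406 -3.196 2.811
endloop
endfacet
facet normal -0.769 -0.561 0.308
outer loop
vertex -1.39 -2.611 3.917
vertex -1.406 -3.196 2.811
vertex -0.705 -3.644 3.745
endloop
endfacet
facet normal 0.350 0.536 0.768
outer loop
vertex -0.629 -1.622 3.82
vertex -0.225 -2.672 4.369
vertex 0.526 -2.044 3.589
endloop
endfacet
facet normal 0.306 -0.617 0.725
outer loop
vertex -0.225 -2.672 4.369
vertex -0.705 -3.644 3.745
vertex 0.479 -3.294 3.543
endloop
endfacet
facet normal -0.367 -0.916 -0.164
outer loop
vertex -0.705 -3.644 3.745
vertex -1.406 -3.196 2.811
vertex -0.251 -3.618 2.58
endloop
endfacet
facet normal -0.740 0.052 -0.670
outer loop
vertex -1.406 -3.196 2.811
vertex -1.359 -1.946 2.857
vertex -0.655 -2.568 2.031
endloop
endfacet
facet normal -0.297 0.950 -0.095
outer loop
vertex -1.359 -1.946 2.857
vertex -0.629 -1.622 3.82
vertex -0.175 -1.596 2.655
endloop
endfacet
facet normal 0.999 -0.038 0.006
outer loop
vertex 0.51 -2.629 2.483
vertex 0.526 -2.044 3.589
vertex 0.479 -3.294 3.543
endloop
endfacet
facet normal 0.725 -0.592 -0.350
outer loop
vertex 0.51 -2.629 2.483
vertex 0.479 -3.294 3.543
vertex -0.251 -3.618 2.58
endloop
endfacet
facet normal 0.325 -0.337 -0.884
outer loop
vertex 0.51 -2.629 2.483
vertex -0.251 -3.618 2.58
vertex -0.655 -2.568 2.031
endloop
endfacet
facet normal 0.352 0.376 -0.857
outer loop
vertex 0.51 -2.629 2.483
vertex -0.655 -2.568 2.031
vertex -0.175 -1.596 2.655
endloop
endfacet
facet normal 0.769 0.561 -0.308
outer loop
vertex 0.51 -2.629 2.483
vertex -0.175 -1.596 2.655
vertex 0.526 -2.044 3.589
endloop
endfacet
facet normal 0.740 -0.052 0.670
outer loop
vertex 0.479 -3.294 3.543
vertex 0.526 -2.044 3.589
vertex -0.225 -2.672 4.369
endloop
endfacet
facet normal 0.297 -0.950 0.095
outer loop
vertex -0.251 -3.618 2.58
vertex 0.479 -3.294 3.543
vertex -0.705 -3.644 3.745
endloop
endfacet
facet normal -0.350 -0.536 -0.768
outer loop
vertex -0.655 -2.568 2.031
vertex -0.251 -3.618 2.58
vertex -1.406 -3.196 2.811
endloop
endfacet
facet normal -0.306 0.617 -0.725
outer loop
vertex -0.175 -1.596 2.655
vertex -0.655 -2.568 2.031
vertex -1.359 -1.946 2.857
endloop
endfacet
facet normal 0.367 0.916 0.164
outer loop
vertex 0.526 -2.044 3.589
vertex -0.175 -1.596 2.655
vertex -0.629 -1.622 3.82
endloop
endfacet

endsolid


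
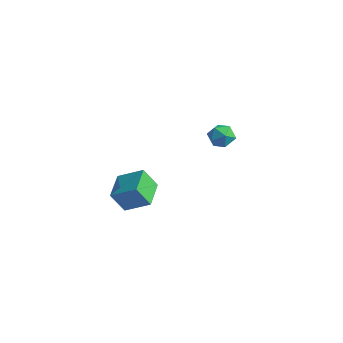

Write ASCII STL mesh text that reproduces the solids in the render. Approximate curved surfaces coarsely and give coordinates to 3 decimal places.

solid 
facet normal -0.765 -0.406 -0.500
outer loop
vertex -3.631 -3.313 1.952
vertex -4.442 -2.031 2.15
vertex -3.162 -2.847 0.856
endloop
endfacet
facet normal 0.530 -0.838 -0.129
outer loop
vertex -2.038 -2.249 1.59
vertex -3.631 -3.313 1.952
vertex -3.162 -2.847 0.856
endloop
endfacet
facet normal -0.765 -0.407 -0.500
outer loop
vertex -3.162 -2.847 0.856
vertex -4.442 -2.031 2.15
vertex -3.974 -1.565 1.054
endloop
endfacet
facet normal 0.366 0.364 -0.857
outer loop
vertex -3.974 -1.565 1.054
vertex -2.038 -2.249 1.59
vertex -3.162 -2.847 0.856
endloop
endfacet
facet normal -0.366 -0.364 0.857
outer loop
vertex -3.631 -3.313 1.952
vertex -3.318 -1.433 2.884
vertex -4.442 -2.031 2.15
endloop
endfacet
facet normal 0.530 -0.838 -0.130
outer loop
vertex -2.506 -2.715 2.686
vertex -3.631 -3.313 1.952
vertex -2.038 -2.249 1.59
endloop
endfacet
facet normal -0.366 -0.364 0.857
outer loop
vertex -2.506 -2.715 2.686
vertex -3.318 -1.433 2.884
vertex -3.631 -3.313 1.952
endloop
endfacet
facet normal -0.530 0.838 0.130
outer loop
vertex -4.442 -2.031 2.15
vertex -3.318 -1.433 2.884
vertex -3.974 -1.565 1.054
endloop
endfacet
facet normal 0.366 0.364 -0.857
outer loop
vertex -2.849 -0.967 1.788
vertex -2.038 -2.249 1.59
vertex -3.974 -1.565 1.054
endloop
endfacet
facet normal -0.530 0.838 0.130
outer loop
vertex -3.974 -1.565 1.054
vertex -3.318 -1.433 2.884
vertex -2.849 -0.967 1.788
endloop
endfacet
facet normal 0.765 0.407 0.500
outer loop
vertex -2.849 -0.967 1.788
vertex -2.506 -2.715 2.686
vertex -2.038 -2.249 1.59
endloop
endfacet
facet normal 0.764 0.407 0.500
outer loop
vertex -3.318 -1.433 2.884
vertex -2.506 -2.715 2.686
vertex -2.849 -0.967 1.788
endloop
endfacet
facet normal -0.227 0.838 0.496
outer loop
vertex -3.324 4.677 2.294
vertex -3.868 4.292 2.696
vertex -3.139 4.33 2.965
endloop
endfacet
facet normal 0.461 0.834 0.304
outer loop
vertex -3.324 4.677 2.294
vertex -3.139 4.33 2.965
vertex -2.655 4.284 2.357
endloop
endfacet
facet normal 0.491 0.771 -0.406
outer loop
vertex -3.324 4.677 2.294
vertex -2.655 4.284 2.357
vertex -3.085 4.218 1.712
endloop
endfacet
facet normal -0.177 0.736 -0.653
outer loop
vertex -3.324 4.677 2.294
vertex -3.085 4.218 1.712
vertex -3.834 4.223 1.921
endloop
endfacet
facet normal -0.622 0.777 -0.096
outer loop
vertex -3.324 4.677 2.294
vertex -3.834 4.223 1.921
vertex -3.868 4.292 2.696
endloop
endfacet
facet normal 0.766 0.256 0.590
outer loop
vertex -2.655 4.284 2.357
vertex -3.139 4.33 2.965
vertex -2.786 3.657 2.799
endloop
endfacet
facet normal -0.346 0.263 0.901
outer loop
vertex -3.139 4.33 2.965
vertex -3.868 4.292 2.696
vertex -3.535 3.662 3.008
endloop
endfacet
facet normal -0.985 0.165 -0.058
outer loop
vertex -3.868 4.292 2.696
vertex -3.834 4.223 1.921
vertex -3.965 3.596 2.363
endloop
endfacet
facet normal -0.267 0.097 -0.959
outer loop
vertex -3.834 4.223 1.921
vertex -3.085 4.218 1.712
vertex -3.481 3.55 1.755
endloop
endfacet
facet normal 0.815 0.154 -0.559
outer loop
vertex -3.085 4.218 1.712
vertex -2.655 4.284 2.357
vertex -2.752 3.588 2.024
endloop
endfacet
facet normal 0.177 -0.736 0.653
outer loop
vertex -3.296 3.203 2.426
vertex -2.786 3.657 2.799
vertex -3.535 3.662 3.008
endloop
endfacet
facet normal -0.491 -0.771 0.406
outer loop
vertex -3.296 3.203 2.426
vertex -3.535 3.662 3.008
vertex -3.965 3.596 2.363
endloop
endfacet
facet normal -0.461 -0.834 -0.304
outer loop
vertex -3.296 3.203 2.426
vertex -3.965 3.596 2.363
vertex -3.481 3.55 1.755
endloop
endfacet
facet normal 0.227 -0.838 -0.496
outer loop
vertex -3.296 3.203 2.426
vertex -3.481 3.55 1.755
vertex -2.752 3.588 2.024
endloop
endfacet
facet normal 0.622 -0.777 0.096
outer loop
vertex -3.296 3.203 2.426
vertex -2.752 3.588 2.024
vertex -2.786 3.657 2.799
endloop
endfacet
facet normal 0.267 -0.097 0.959
outer loop
vertex -3.535 3.662 3.008
vertex -2.786 3.657 2.799
vertex -3.139 4.33 2.965
endloop
endfacet
facet normal -0.815 -0.154 0.559
outer loop
vertex -3.965 3.596 2.363
vertex -3.535 3.662 3.008
vertex -3.868 4.292 2.696
endloop
endfacet
facet normal -0.766 -0.256 -0.590
outer loop
vertex -3.481 3.55 1.755
vertex -3.965 3.596 2.363
vertex -3.834 4.223 1.921
endloop
endfacet
facet normal 0.346 -0.263 -0.901
outer loop
vertex -2.752 3.588 2.024
vertex -3.481 3.55 1.755
vertex -3.085 4.218 1.712
endloop
endfacet
facet normal 0.985 -0.165 0.058
outer loop
vertex -2.786 3.657 2.799
vertex -2.752 3.588 2.024
vertex -2.655 4.284 2.357
endloop
endfacet

endsolid


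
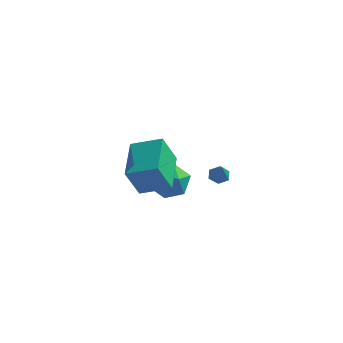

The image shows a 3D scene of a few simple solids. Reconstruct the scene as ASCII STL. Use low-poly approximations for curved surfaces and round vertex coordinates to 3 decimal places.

solid 
facet normal -0.486 0.081 0.870
outer loop
vertex -0.967 0.139 0.828
vertex -0.545 -0.828 1.153
vertex -0.004 0.111 1.368
endloop
endfacet
facet normal -0.321 0.724 0.610
outer loop
vertex -0.967 0.139 0.828
vertex -0.004 0.111 1.368
vertex -0.132 0.784 0.502
endloop
endfacet
facet normal -0.620 0.784 -0.035
outer loop
vertex -0.967 0.139 0.828
vertex -0.132 0.784 0.502
vertex -0.751 0.261 -0.248
endloop
endfacet
facet normal -0.968 0.178 -0.174
outer loop
vertex -0.967 0.139 0.828
vertex -0.751 0.261 -0.248
vertex -1.007 -0.735 0.155
endloop
endfacet
facet normal -0.886 -0.257 0.386
outer loop
vertex -0.967 0.139 0.828
vertex -1.007 -0.735 0.155
vertex -0.545 -0.828 1.153
endloop
endfacet
facet normal 0.388 0.755 0.529
outer loop
vertex -0.132 0.784 0.502
vertex -0.004 0.111 1.368
vertex 0.807 0.215 0.625
endloop
endfacet
facet normal 0.121 -0.287 0.950
outer loop
vertex -0.004 0.111 1.368
vertex -0.545 -0.828 1.153
vertex 0.551 -0.781 1.028
endloop
endfacet
facet normal -0.527 -0.834 0.166
outer loop
vertex -0.545 -0.828 1.153
vertex -1.007 -0.735 0.155
vertex -0.068 -1.304 0.278
endloop
endfacet
facet normal -0.661 -0.129 -0.739
outer loop
vertex -1.007 -0.735 0.155
vertex -0.751 0.261 -0.248
vertex -0.196 -0.631 -0.588
endloop
endfacet
facet normal -0.095 0.852 -0.515
outer loop
vertex -0.751 0.261 -0.248
vertex -0.132 0.784 0.502
vertex 0.345 0.308 -0.373
endloop
endfacet
facet normal 0.968 -0.178 0.174
outer loop
vertex 0.767 -0.659 -0.048
vertex 0.807 0.215 0.625
vertex 0.551 -0.781 1.028
endloop
endfacet
facet normal 0.620 -0.784 0.035
outer loop
vertex 0.767 -0.659 -0.048
vertex 0.551 -0.781 1.028
vertex -0.068 -1.304 0.278
endloop
endfacet
facet normal 0.321 -0.724 -0.610
outer loop
vertex 0.767 -0.659 -0.048
vertex -0.068 -1.304 0.278
vertex -0.196 -0.631 -0.588
endloop
endfacet
facet normal 0.486 -0.081 -0.870
outer loop
vertex 0.767 -0.659 -0.048
vertex -0.196 -0.631 -0.588
vertex 0.345 0.308 -0.373
endloop
endfacet
facet normal 0.886 0.257 -0.386
outer loop
vertex 0.767 -0.659 -0.048
vertex 0.345 0.308 -0.373
vertex 0.807 0.215 0.625
endloop
endfacet
facet normal 0.661 0.129 0.739
outer loop
vertex 0.551 -0.781 1.028
vertex 0.807 0.215 0.625
vertex -0.004 0.111 1.368
endloop
endfacet
facet normal 0.095 -0.852 0.515
outer loop
vertex -0.068 -1.304 0.278
vertex 0.551 -0.781 1.028
vertex -0.545 -0.828 1.153
endloop
endfacet
facet normal -0.388 -0.755 -0.529
outer loop
vertex -0.196 -0.631 -0.588
vertex -0.068 -1.304 0.278
vertex -1.007 -0.735 0.155
endloop
endfacet
facet normal -0.121 0.287 -0.950
outer loop
vertex 0.345 0.308 -0.373
vertex -0.196 -0.631 -0.588
vertex -0.751 0.261 -0.248
endloop
endfacet
facet normal 0.527 0.834 -0.166
outer loop
vertex 0.807 0.215 0.625
vertex 0.345 0.308 -0.373
vertex -0.132 0.784 0.502
endloop
endfacet
facet normal -0.224 0.436 -0.871
outer loop
vertex 1.834 3.032 -1.467
vertex 1.314 3.132 -1.283
vertex 1.719 3.51 -1.198
endloop
endfacet
facet normal 0.968 0.103 0.231
outer loop
vertex 1.834 3.032 -1.467
vertex 1.719 3.51 -1.198
vertex 1.586 2.608 -0.237
endloop
endfacet
facet normal -0.225 0.437 -0.871
outer loop
vertex 1.719 3.51 -1.198
vertex 1.314 3.132 -1.283
vertex 1.2 3.609 -1.014
endloop
endfacet
facet normal 0.360 0.655 0.664
outer loop
vertex 1.719 3.51 -1.198
vertex 1.2 3.609 -1.014
vertex 1.586 2.608 -0.237
endloop
endfacet
facet normal -0.226 0.437 -0.871
outer loop
vertex 1.2 3.609 -1.014
vertex 1.314 3.132 -1.283
vertex 0.795 3.232 -1.098
endloop
endfacet
facet normal -0.520 0.389 0.760
outer loop
vertex 1.2 3.609 -1.014
vertex 0.795 3.232 -1.098
vertex 1.586 2.608 -0.237
endloop
endfacet
facet normal -0.227 0.436 -0.871
outer loop
vertex 0.795 3.232 -1.098
vertex 1.314 3.132 -1.283
vertex 0.91 2.754 -1.367
endloop
endfacet
facet normal -0.798 -0.430 0.422
outer loop
vertex 0.795 3.232 -1.098
vertex 0.91 2.754 -1.367
vertex 1.586 2.608 -0.237
endloop
endfacet
facet normal -0.227 0.436 -0.871
outer loop
vertex 0.91 2.754 -1.367
vertex 1.314 3.132 -1.283
vertex 1.429 2.654 -1.552
endloop
endfacet
facet normal -0.193 -0.981 -0.011
outer loop
vertex 0.91 2.754 -1.367
vertex 1.429 2.654 -1.552
vertex 1.586 2.608 -0.237
endloop
endfacet
facet normal -0.224 0.436 -0.871
outer loop
vertex 1.429 2.654 -1.552
vertex 1.314 3.132 -1.283
vertex 1.834 3.032 -1.467
endloop
endfacet
facet normal 0.690 -0.715 -0.107
outer loop
vertex 1.429 2.654 -1.552
vertex 1.834 3.032 -1.467
vertex 1.586 2.608 -0.237
endloop
endfacet
facet normal -0.927 -0.132 -0.350
outer loop
vertex -0.874 -4.135 3.452
vertex -1.345 -2.046 3.91
vertex -0.36 -3.683 1.918
endloop
endfacet
facet normal 0.215 -0.954 -0.209
outer loop
vertex 1.105 -3.474 2.47
vertex -0.874 -4.135 3.452
vertex -0.36 -3.683 1.918
endloop
endfacet
facet normal -0.928 -0.133 -0.349
outer loop
vertex -0.36 -3.683 1.918
vertex -1.345 -2.046 3.91
vertex -0.832 -1.594 2.376
endloop
endfacet
facet normal 0.306 0.269 -0.913
outer loop
vertex -0.832 -1.594 2.376
vertex 1.105 -3.474 2.47
vertex -0.36 -3.683 1.918
endloop
endfacet
facet normal -0.306 -0.269 0.913
outer loop
vertex -0.874 -4.135 3.452
vertex 0.12 -1.837 4.462
vertex -1.345 -2.046 3.91
endloop
endfacet
facet normal 0.215 -0.954 -0.209
outer loop
vertex 0.592 -3.926 4.004
vertex -0.874 -4.135 3.452
vertex 1.105 -3.474 2.47
endloop
endfacet
facet normal -0.306 -0.269 0.913
outer loop
vertex 0.592 -3.926 4.004
vertex 0.12 -1.837 4.462
vertex -0.874 -4.135 3.452
endloop
endfacet
facet normal -0.215 0.954 0.209
outer loop
vertex -1.345 -2.046 3.91
vertex 0.12 -1.837 4.462
vertex -0.832 -1.594 2.376
endloop
endfacet
facet normal 0.306 0.269 -0.913
outer loop
vertex 0.634 -1.385 2.928
vertex 1.105 -3.474 2.47
vertex -0.832 -1.594 2.376
endloop
endfacet
facet normal -0.215 0.954 0.209
outer loop
vertex -0.832 -1.594 2.376
vertex 0.12 -1.837 4.462
vertex 0.634 -1.385 2.928
endloop
endfacet
facet normal 0.928 0.133 0.349
outer loop
vertex 0.634 -1.385 2.928
vertex 0.592 -3.926 4.004
vertex 1.105 -3.474 2.47
endloop
endfacet
facet normal 0.927 0.133 0.350
outer loop
vertex 0.12 -1.837 4.462
vertex 0.592 -3.926 4.004
vertex 0.634 -1.385 2.928
endloop
endfacet

endsolid


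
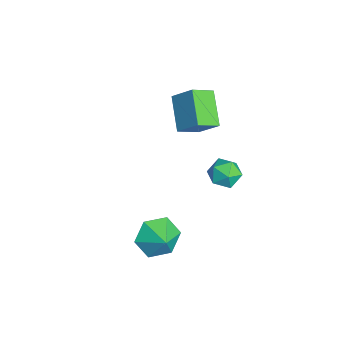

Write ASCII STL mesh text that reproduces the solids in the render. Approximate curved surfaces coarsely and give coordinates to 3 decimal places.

solid 
facet normal -0.440 -0.574 -0.691
outer loop
vertex -3.76 2.56 0.051
vertex -4.134 3.608 -0.581
vertex -2.155 2.532 -0.947
endloop
endfacet
facet normal 0.293 -0.819 0.494
outer loop
vertex -1.526 3.352 0.041
vertex -3.76 2.56 0.051
vertex -2.155 2.532 -0.947
endloop
endfacet
facet normal -0.440 -0.574 -0.691
outer loop
vertex -2.155 2.532 -0.947
vertex -4.134 3.608 -0.581
vertex -2.529 3.58 -1.579
endloop
endfacet
facet normal 0.849 -0.015 -0.528
outer loop
vertex -2.529 3.58 -1.579
vertex -1.526 3.352 0.041
vertex -2.155 2.532 -0.947
endloop
endfacet
facet normal -0.849 0.015 0.528
outer loop
vertex -3.76 2.56 0.051
vertex -3.505 4.428 0.407
vertex -4.134 3.608 -0.581
endloop
endfacet
facet normal 0.293 -0.819 0.494
outer loop
vertex -3.131 3.38 1.039
vertex -3.76 2.56 0.051
vertex -1.526 3.352 0.041
endloop
endfacet
facet normal -0.849 0.015 0.528
outer loop
vertex -3.131 3.38 1.039
vertex -3.505 4.428 0.407
vertex -3.76 2.56 0.051
endloop
endfacet
facet normal -0.293 0.819 -0.494
outer loop
vertex -4.134 3.608 -0.581
vertex -3.505 4.428 0.407
vertex -2.529 3.58 -1.579
endloop
endfacet
facet normal 0.849 -0.015 -0.528
outer loop
vertex -1.9 4.4 -0.591
vertex -1.526 3.352 0.041
vertex -2.529 3.58 -1.579
endloop
endfacet
facet normal -0.293 0.819 -0.494
outer loop
vertex -2.529 3.58 -1.579
vertex -3.505 4.428 0.407
vertex -1.9 4.4 -0.591
endloop
endfacet
facet normal 0.440 0.574 0.691
outer loop
vertex -1.9 4.4 -0.591
vertex -3.131 3.38 1.039
vertex -1.526 3.352 0.041
endloop
endfacet
facet normal 0.440 0.574 0.691
outer loop
vertex -3.505 4.428 0.407
vertex -3.131 3.38 1.039
vertex -1.9 4.4 -0.591
endloop
endfacet
facet normal -0.646 0.574 -0.504
outer loop
vertex 2.008 4.322 -0.363
vertex 1.4 3.803 -0.175
vertex 1.571 4.432 0.322
endloop
endfacet
facet normal -0.117 0.966 -0.230
outer loop
vertex 2.008 4.322 -0.363
vertex 1.571 4.432 0.322
vertex 2.385 4.533 0.333
endloop
endfacet
facet normal 0.501 0.715 -0.488
outer loop
vertex 2.008 4.322 -0.363
vertex 2.385 4.533 0.333
vertex 2.717 3.966 -0.157
endloop
endfacet
facet normal 0.352 0.168 -0.921
outer loop
vertex 2.008 4.322 -0.363
vertex 2.717 3.966 -0.157
vertex 2.109 3.515 -0.472
endloop
endfacet
facet normal -0.357 0.081 -0.931
outer loop
vertex 2.008 4.322 -0.363
vertex 2.109 3.515 -0.472
vertex 1.4 3.803 -0.175
endloop
endfacet
facet normal -0.115 0.871 0.477
outer loop
vertex 2.385 4.533 0.333
vertex 1.571 4.432 0.322
vertex 2.011 4.145 0.952
endloop
endfacet
facet normal -0.971 0.236 0.035
outer loop
vertex 1.571 4.432 0.322
vertex 1.4 3.803 -0.175
vertex 1.403 3.694 0.637
endloop
endfacet
facet normal -0.503 -0.562 -0.656
outer loop
vertex 1.4 3.803 -0.175
vertex 2.109 3.515 -0.472
vertex 1.735 3.127 0.147
endloop
endfacet
facet normal 0.643 -0.420 -0.640
outer loop
vertex 2.109 3.515 -0.472
vertex 2.717 3.966 -0.157
vertex 2.549 3.228 0.158
endloop
endfacet
facet normal 0.883 0.466 0.059
outer loop
vertex 2.717 3.966 -0.157
vertex 2.385 4.533 0.333
vertex 2.72 3.857 0.655
endloop
endfacet
facet normal -0.352 -0.168 0.921
outer loop
vertex 2.112 3.338 0.843
vertex 2.011 4.145 0.952
vertex 1.403 3.694 0.637
endloop
endfacet
facet normal -0.501 -0.715 0.488
outer loop
vertex 2.112 3.338 0.843
vertex 1.403 3.694 0.637
vertex 1.735 3.127 0.147
endloop
endfacet
facet normal 0.117 -0.966 0.230
outer loop
vertex 2.112 3.338 0.843
vertex 1.735 3.127 0.147
vertex 2.549 3.228 0.158
endloop
endfacet
facet normal 0.646 -0.574 0.504
outer loop
vertex 2.112 3.338 0.843
vertex 2.549 3.228 0.158
vertex 2.72 3.857 0.655
endloop
endfacet
facet normal 0.357 -0.081 0.931
outer loop
vertex 2.112 3.338 0.843
vertex 2.72 3.857 0.655
vertex 2.011 4.145 0.952
endloop
endfacet
facet normal -0.643 0.420 0.640
outer loop
vertex 1.403 3.694 0.637
vertex 2.011 4.145 0.952
vertex 1.571 4.432 0.322
endloop
endfacet
facet normal -0.883 -0.466 -0.059
outer loop
vertex 1.735 3.127 0.147
vertex 1.403 3.694 0.637
vertex 1.4 3.803 -0.175
endloop
endfacet
facet normal 0.115 -0.871 -0.477
outer loop
vertex 2.549 3.228 0.158
vertex 1.735 3.127 0.147
vertex 2.109 3.515 -0.472
endloop
endfacet
facet normal 0.971 -0.236 -0.035
outer loop
vertex 2.72 3.857 0.655
vertex 2.549 3.228 0.158
vertex 2.717 3.966 -0.157
endloop
endfacet
facet normal 0.503 0.562 0.656
outer loop
vertex 2.011 4.145 0.952
vertex 2.72 3.857 0.655
vertex 2.385 4.533 0.333
endloop
endfacet
facet normal -0.834 -0.218 -0.507
outer loop
vertex 2.964 0.365 -4.411
vertex 2.376 0.877 -3.663
vertex 2.754 1.419 -4.518
endloop
endfacet
facet normal 0.941 0.157 -0.298
outer loop
vertex 2.964 0.365 -4.411
vertex 2.754 1.419 -4.518
vertex 3.244 1.103 -3.137
endloop
endfacet
facet normal -0.834 -0.218 -0.507
outer loop
vertex 2.754 1.419 -4.518
vertex 2.376 0.877 -3.663
vertex 2.166 1.931 -3.77
endloop
endfacet
facet normal 0.624 0.780 -0.043
outer loop
vertex 2.754 1.419 -4.518
vertex 2.166 1.931 -3.77
vertex 3.244 1.103 -3.137
endloop
endfacet
facet normal -0.834 -0.218 -0.507
outer loop
vertex 2.166 1.931 -3.77
vertex 2.376 0.877 -3.663
vertex 1.788 1.388 -2.916
endloop
endfacet
facet normal 0.240 0.767 0.594
outer loop
vertex 2.166 1.931 -3.77
vertex 1.788 1.388 -2.916
vertex 3.244 1.103 -3.137
endloop
endfacet
facet normal -0.834 -0.218 -0.507
outer loop
vertex 1.788 1.388 -2.916
vertex 2.376 0.877 -3.663
vertex 1.999 0.334 -2.809
endloop
endfacet
facet normal 0.174 0.134 0.976
outer loop
vertex 1.788 1.388 -2.916
vertex 1.999 0.334 -2.809
vertex 3.244 1.103 -3.137
endloop
endfacet
facet normal -0.834 -0.218 -0.507
outer loop
vertex 1.999 0.334 -2.809
vertex 2.376 0.877 -3.663
vertex 2.587 -0.177 -3.557
endloop
endfacet
facet normal 0.492 -0.489 0.721
outer loop
vertex 1.999 0.334 -2.809
vertex 2.587 -0.177 -3.557
vertex 3.244 1.103 -3.137
endloop
endfacet
facet normal -0.834 -0.218 -0.507
outer loop
vertex 2.587 -0.177 -3.557
vertex 2.376 0.877 -3.663
vertex 2.964 0.365 -4.411
endloop
endfacet
facet normal 0.875 -0.477 0.084
outer loop
vertex 2.587 -0.177 -3.557
vertex 2.964 0.365 -4.411
vertex 3.244 1.103 -3.137
endloop
endfacet

endsolid


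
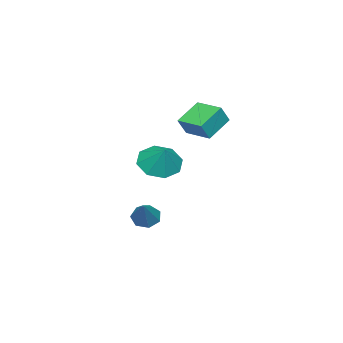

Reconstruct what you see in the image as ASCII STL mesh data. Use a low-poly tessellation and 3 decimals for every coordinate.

solid 
facet normal -0.657 -0.311 -0.687
outer loop
vertex 3.108 -4.431 -3.959
vertex 2.595 -4.227 -3.561
vertex 2.927 -3.875 -4.038
endloop
endfacet
facet normal 0.869 0.220 -0.442
outer loop
vertex 3.108 -4.431 -3.959
vertex 2.927 -3.875 -4.038
vertex 3.725 -3.693 -2.379
endloop
endfacet
facet normal -0.657 -0.311 -0.687
outer loop
vertex 2.927 -3.875 -4.038
vertex 2.595 -4.227 -3.561
vertex 2.497 -3.584 -3.758
endloop
endfacet
facet normal 0.401 0.870 -0.288
outer loop
vertex 2.927 -3.875 -4.038
vertex 2.497 -3.584 -3.758
vertex 3.725 -3.693 -2.379
endloop
endfacet
facet normal -0.656 -0.311 -0.688
outer loop
vertex 2.497 -3.584 -3.758
vertex 2.595 -4.227 -3.561
vertex 2.14 -3.778 -3.33
endloop
endfacet
facet normal -0.205 0.944 0.257
outer loop
vertex 2.497 -3.584 -3.758
vertex 2.14 -3.778 -3.33
vertex 3.725 -3.693 -2.379
endloop
endfacet
facet normal -0.657 -0.312 -0.687
outer loop
vertex 2.14 -3.778 -3.33
vertex 2.595 -4.227 -3.561
vertex 2.126 -4.31 -3.075
endloop
endfacet
facet normal -0.490 0.387 0.781
outer loop
vertex 2.14 -3.778 -3.33
vertex 2.126 -4.31 -3.075
vertex 3.725 -3.693 -2.379
endloop
endfacet
facet normal -0.657 -0.310 -0.687
outer loop
vertex 2.126 -4.31 -3.075
vertex 2.595 -4.227 -3.561
vertex 2.465 -4.78 -3.187
endloop
endfacet
facet normal -0.239 -0.385 0.891
outer loop
vertex 2.126 -4.31 -3.075
vertex 2.465 -4.78 -3.187
vertex 3.725 -3.693 -2.379
endloop
endfacet
facet normal -0.657 -0.311 -0.687
outer loop
vertex 2.465 -4.78 -3.187
vertex 2.595 -4.227 -3.561
vertex 2.902 -4.834 -3.58
endloop
endfacet
facet normal 0.356 -0.787 0.504
outer loop
vertex 2.465 -4.78 -3.187
vertex 2.902 -4.834 -3.58
vertex 3.725 -3.693 -2.379
endloop
endfacet
facet normal -0.657 -0.311 -0.687
outer loop
vertex 2.902 -4.834 -3.58
vertex 2.595 -4.227 -3.561
vertex 3.108 -4.431 -3.959
endloop
endfacet
facet normal 0.850 -0.519 -0.090
outer loop
vertex 2.902 -4.834 -3.58
vertex 3.108 -4.431 -3.959
vertex 3.725 -3.693 -2.379
endloop
endfacet
facet normal -0.514 0.134 -0.847
outer loop
vertex 0.757 -2.308 2.275
vertex 1.096 -0.981 2.28
vertex 1.94 -2.607 1.51
endloop
endfacet
facet normal -0.247 -0.969 -0.004
outer loop
vertex 2.444 -2.739 2.34
vertex 0.757 -2.308 2.275
vertex 1.94 -2.607 1.51
endloop
endfacet
facet normal -0.514 0.134 -0.847
outer loop
vertex 1.94 -2.607 1.51
vertex 1.096 -0.981 2.28
vertex 2.279 -1.28 1.515
endloop
endfacet
facet normal 0.821 -0.208 -0.532
outer loop
vertex 2.279 -1.28 1.515
vertex 2.444 -2.739 2.34
vertex 1.94 -2.607 1.51
endloop
endfacet
facet normal -0.821 0.208 0.532
outer loop
vertex 0.757 -2.308 2.275
vertex 1.6 -1.113 3.11
vertex 1.096 -0.981 2.28
endloop
endfacet
facet normal -0.247 -0.969 -0.004
outer loop
vertex 1.261 -2.44 3.105
vertex 0.757 -2.308 2.275
vertex 2.444 -2.739 2.34
endloop
endfacet
facet normal -0.821 0.208 0.532
outer loop
vertex 1.261 -2.44 3.105
vertex 1.6 -1.113 3.11
vertex 0.757 -2.308 2.275
endloop
endfacet
facet normal 0.247 0.969 0.004
outer loop
vertex 1.096 -0.981 2.28
vertex 1.6 -1.113 3.11
vertex 2.279 -1.28 1.515
endloop
endfacet
facet normal 0.821 -0.208 -0.532
outer loop
vertex 2.783 -1.412 2.345
vertex 2.444 -2.739 2.34
vertex 2.279 -1.28 1.515
endloop
endfacet
facet normal 0.247 0.969 0.004
outer loop
vertex 2.279 -1.28 1.515
vertex 1.6 -1.113 3.11
vertex 2.783 -1.412 2.345
endloop
endfacet
facet normal 0.514 -0.134 0.847
outer loop
vertex 2.783 -1.412 2.345
vertex 1.261 -2.44 3.105
vertex 2.444 -2.739 2.34
endloop
endfacet
facet normal 0.514 -0.134 0.847
outer loop
vertex 1.6 -1.113 3.11
vertex 1.261 -2.44 3.105
vertex 2.783 -1.412 2.345
endloop
endfacet
facet normal -0.450 -0.477 -0.755
outer loop
vertex 2.775 -4.059 -0.969
vertex 1.861 -3.968 -0.482
vertex 2.392 -3.39 -1.164
endloop
endfacet
facet normal 0.873 0.485 -0.051
outer loop
vertex 2.775 -4.059 -0.969
vertex 2.392 -3.39 -1.164
vertex 2.459 -3.332 0.522
endloop
endfacet
facet normal -0.450 -0.478 -0.755
outer loop
vertex 2.392 -3.39 -1.164
vertex 1.861 -3.968 -0.482
vertex 1.698 -3.059 -0.96
endloop
endfacet
facet normal 0.419 0.907 -0.048
outer loop
vertex 2.392 -3.39 -1.164
vertex 1.698 -3.059 -0.96
vertex 2.459 -3.332 0.522
endloop
endfacet
facet normal -0.450 -0.478 -0.755
outer loop
vertex 1.698 -3.059 -0.96
vertex 1.861 -3.968 -0.482
vertex 1.099 -3.26 -0.476
endloop
endfacet
facet normal -0.127 0.962 0.242
outer loop
vertex 1.698 -3.059 -0.96
vertex 1.099 -3.26 -0.476
vertex 2.459 -3.332 0.522
endloop
endfacet
facet normal -0.450 -0.478 -0.754
outer loop
vertex 1.099 -3.26 -0.476
vertex 1.861 -3.968 -0.482
vertex 0.947 -3.876 0.005
endloop
endfacet
facet normal -0.444 0.617 0.650
outer loop
vertex 1.099 -3.26 -0.476
vertex 0.947 -3.876 0.005
vertex 2.459 -3.332 0.522
endloop
endfacet
facet normal -0.450 -0.477 -0.755
outer loop
vertex 0.947 -3.876 0.005
vertex 1.861 -3.968 -0.482
vertex 1.33 -4.546 0.2
endloop
endfacet
facet normal -0.346 0.074 0.935
outer loop
vertex 0.947 -3.876 0.005
vertex 1.33 -4.546 0.2
vertex 2.459 -3.332 0.522
endloop
endfacet
facet normal -0.450 -0.478 -0.755
outer loop
vertex 1.33 -4.546 0.2
vertex 1.861 -3.968 -0.482
vertex 2.024 -4.877 -0.004
endloop
endfacet
facet normal 0.108 -0.348 0.931
outer loop
vertex 1.33 -4.546 0.2
vertex 2.024 -4.877 -0.004
vertex 2.459 -3.332 0.522
endloop
endfacet
facet normal -0.449 -0.478 -0.755
outer loop
vertex 2.024 -4.877 -0.004
vertex 1.861 -3.968 -0.482
vertex 2.623 -4.675 -0.488
endloop
endfacet
facet normal 0.654 -0.402 0.641
outer loop
vertex 2.024 -4.877 -0.004
vertex 2.623 -4.675 -0.488
vertex 2.459 -3.332 0.522
endloop
endfacet
facet normal -0.450 -0.478 -0.754
outer loop
vertex 2.623 -4.675 -0.488
vertex 1.861 -3.968 -0.482
vertex 2.775 -4.059 -0.969
endloop
endfacet
facet normal 0.971 -0.057 0.234
outer loop
vertex 2.623 -4.675 -0.488
vertex 2.775 -4.059 -0.969
vertex 2.459 -3.332 0.522
endloop
endfacet

endsolid
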